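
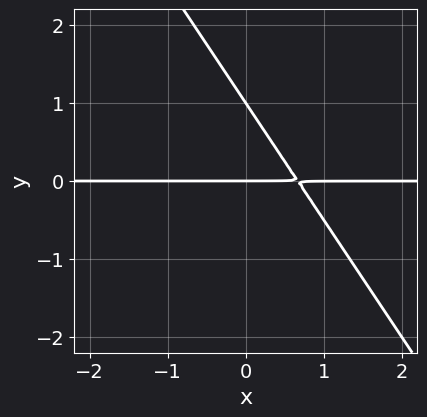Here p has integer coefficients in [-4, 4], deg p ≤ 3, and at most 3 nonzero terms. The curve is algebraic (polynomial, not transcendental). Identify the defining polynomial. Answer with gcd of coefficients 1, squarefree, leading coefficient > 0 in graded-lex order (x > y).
The degree is 2 — no degree-1 curve has this shape.
From the axis intercepts and sections: every point of the x-axis in the box is on the curve; the y-axis gridline crossings are at y ∈ {0, 1}.
Matching integer coefficients to the picture gives p.

3*x*y + 2*y^2 - 2*y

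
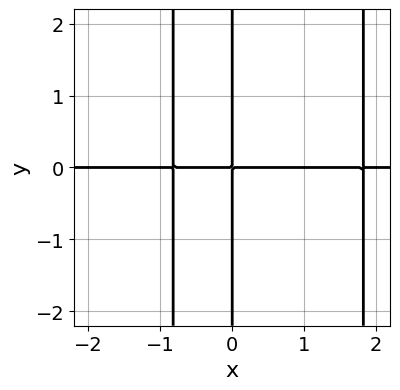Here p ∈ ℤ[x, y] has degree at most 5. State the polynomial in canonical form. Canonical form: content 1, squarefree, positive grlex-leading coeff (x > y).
(a) deg p = 4. The shape is more complex than any degree-3 curve.
(b) Checking where it meets the axes: the visible x-axis segment lies entirely on the curve; the visible y-axis segment lies entirely on the curve.
(c) Matching integer coefficients to the picture gives p.

2*x^3*y - 2*x^2*y - 3*x*y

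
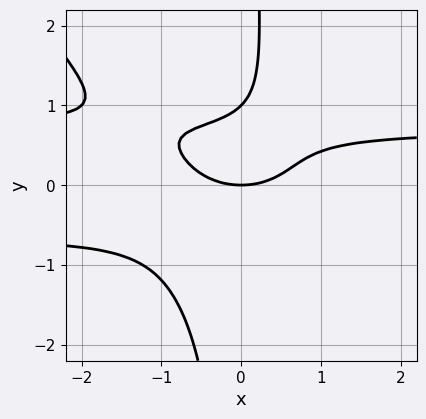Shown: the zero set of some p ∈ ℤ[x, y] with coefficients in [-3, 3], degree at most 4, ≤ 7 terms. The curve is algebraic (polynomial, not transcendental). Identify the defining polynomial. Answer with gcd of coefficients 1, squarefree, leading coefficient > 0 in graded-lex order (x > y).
(a) deg p = 4.
(b) From the axis intercepts and sections: one x-axis crossing is at x = 0; the y-axis gridline crossings are at y ∈ {0, 1}.
(c) The integer polynomial consistent with all of this is the stated p.

2*x^2*y^2 + 2*x*y^3 - x^2 - 2*y^2 + 2*y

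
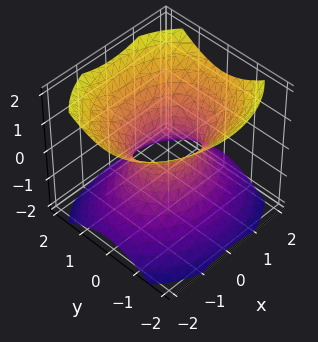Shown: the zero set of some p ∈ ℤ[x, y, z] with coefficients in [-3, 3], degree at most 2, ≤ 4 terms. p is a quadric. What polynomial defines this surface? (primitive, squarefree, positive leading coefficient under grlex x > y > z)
2*x^2 + 3*y^2 - 3*z^2 - 2

(a) deg p = 2. One connected sheet with a waist; a quadric.
(b) Symmetries: it's symmetric under x → −x, forcing even powers of x; the z ↦ −z reflection is a symmetry, so z appears only in even powers; mirror symmetry y ↦ −y ⇒ only even powers of y.
(c) Reading off the gridlines: among the integer gridlines, it crosses the x-axis at x ∈ {-1, 1}; it misses every integer gridline on the z-axis.
(d) Together with the visible shape, these determine p as stated.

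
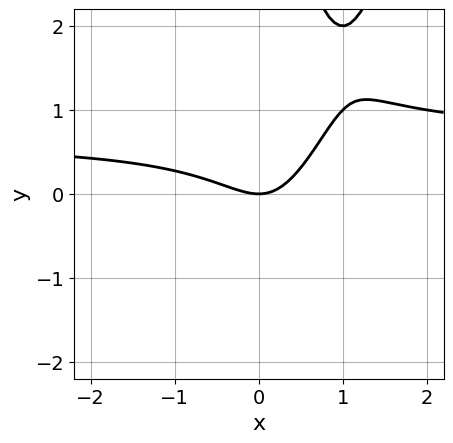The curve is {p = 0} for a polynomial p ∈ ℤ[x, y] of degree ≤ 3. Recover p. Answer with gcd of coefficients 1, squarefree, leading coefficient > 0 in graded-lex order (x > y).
deg p = 3.
Checking where it meets the axes: it meets the x-axis at x = 0 (among the integer gridlines); it crosses the y-axis at the gridline y = 0.
Matching integer coefficients to the picture gives p.

3*x^2*y - x*y^2 - 2*x^2 - 2*x*y + 2*y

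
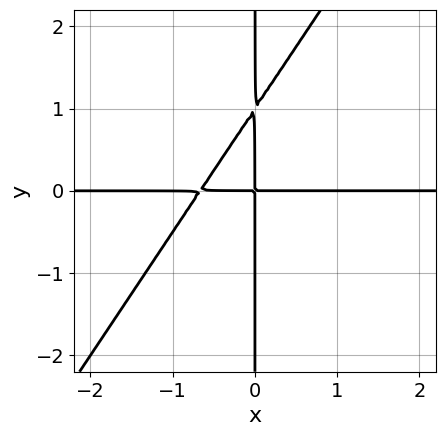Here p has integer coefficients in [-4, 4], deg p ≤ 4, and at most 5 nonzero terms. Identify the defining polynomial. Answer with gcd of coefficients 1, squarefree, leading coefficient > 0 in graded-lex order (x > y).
3*x^2*y - 2*x*y^2 + 2*x*y

The degree is 3 — no degree-2 curve has this shape.
From the axis intercepts and sections: every point of the y-axis in the box is on the curve; the visible x-axis segment lies entirely on the curve.
The integer polynomial consistent with all of this is the stated p.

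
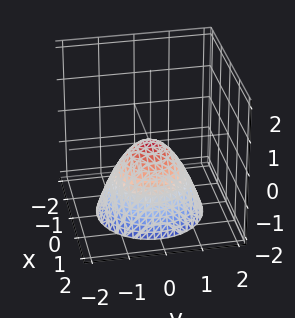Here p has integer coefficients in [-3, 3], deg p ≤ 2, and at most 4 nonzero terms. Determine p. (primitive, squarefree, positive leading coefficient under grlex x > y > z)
x^2 + y^2 + z

First, deg p = 2. A paraboloid; a quadric.
Next, by symmetry, the surface is invariant under rotation about z: p = q(x² + y², z).
Then, reading off the gridlines: one y-axis crossing is at y = 0; a circular section at z = -1 has radius exactly 1.
Finally, these observations pin down the coefficients.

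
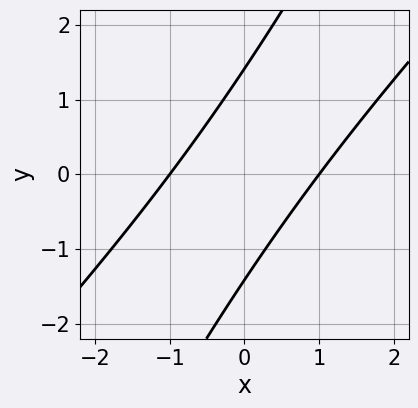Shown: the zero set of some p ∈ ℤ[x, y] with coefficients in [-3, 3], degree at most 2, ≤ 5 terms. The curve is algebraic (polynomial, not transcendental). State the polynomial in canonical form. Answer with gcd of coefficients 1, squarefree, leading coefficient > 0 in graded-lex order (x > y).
2*x^2 - 3*x*y + y^2 - 2

The degree is 2 — a generic line meets the curve in up to 2 points.
Checking where it meets the axes: among the integer gridlines, it crosses the x-axis at x ∈ {-1, 1}.
These observations pin down the coefficients.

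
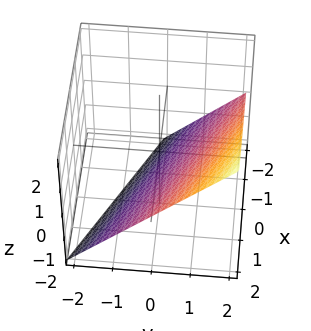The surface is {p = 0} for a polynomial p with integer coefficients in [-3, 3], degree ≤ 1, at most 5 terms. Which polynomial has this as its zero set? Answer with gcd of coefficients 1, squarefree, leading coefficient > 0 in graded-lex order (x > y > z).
First, deg p = 1. The surface is flat (a plane).
Then, against the integer gridlines: one y-axis crossing is at y = 1; one x-axis crossing is at x = 2; one z-axis crossing is at z = -1.
Finally, putting this together gives p.

x + 2*y - 2*z - 2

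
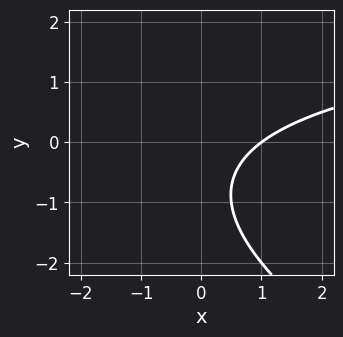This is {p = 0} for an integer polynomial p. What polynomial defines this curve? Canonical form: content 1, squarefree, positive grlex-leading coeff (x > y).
First, degree: a generic line meets the curve in up to 2 points, so deg p = 2.
Next, observable constraints: it crosses the x-axis at the gridline x = 1; the curve avoids every integer y-axis point in the box.
Finally, matching integer coefficients to the picture gives p.

x*y + 2*y^2 - 3*x + 3*y + 3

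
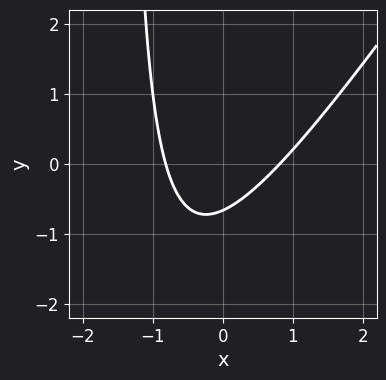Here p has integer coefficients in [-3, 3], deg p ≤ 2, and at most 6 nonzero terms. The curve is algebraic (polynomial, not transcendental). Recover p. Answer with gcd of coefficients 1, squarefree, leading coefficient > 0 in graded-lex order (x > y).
1. Degree: a generic line meets the curve in up to 2 points, so deg p = 2.
2. Putting this together gives p.

3*x^2 - 2*x*y - 3*y - 2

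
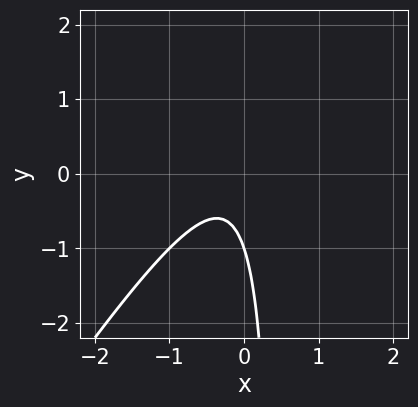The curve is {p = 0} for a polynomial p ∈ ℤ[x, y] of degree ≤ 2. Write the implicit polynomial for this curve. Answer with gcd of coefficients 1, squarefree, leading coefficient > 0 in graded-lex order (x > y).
3*x^2 - 2*x*y + x + y + 1

The degree is 2 — a generic line meets the curve in up to 2 points.
Against the integer gridlines: it meets the y-axis at y = -1 (among the integer gridlines); the curve avoids every integer x-axis point in the box.
Putting this together gives p.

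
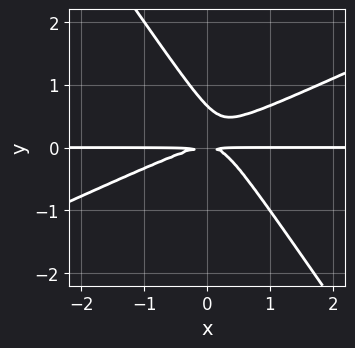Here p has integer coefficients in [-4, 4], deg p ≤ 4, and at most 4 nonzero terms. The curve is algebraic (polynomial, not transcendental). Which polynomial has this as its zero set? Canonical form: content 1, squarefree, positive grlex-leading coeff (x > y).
2*x^2*y - 3*x*y^2 - 3*y^3 + 2*y^2

Degree: a generic line meets the curve in up to 3 points, so deg p = 3.
Checking where it meets the axes: the visible x-axis segment lies entirely on the curve.
The integer polynomial consistent with all of this is the stated p.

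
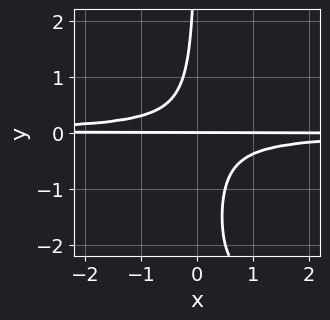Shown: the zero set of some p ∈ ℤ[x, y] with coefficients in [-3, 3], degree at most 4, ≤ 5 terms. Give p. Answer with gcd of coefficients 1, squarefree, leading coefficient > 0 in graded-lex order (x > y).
x*y^3 + 3*x*y^2 + y

1. Degree: the shape is more complex than any degree-3 curve, so deg p = 4.
2. Observable constraints: one y-axis crossing is at y = 0; the visible x-axis segment lies entirely on the curve.
3. Together with the visible shape, these determine p as stated.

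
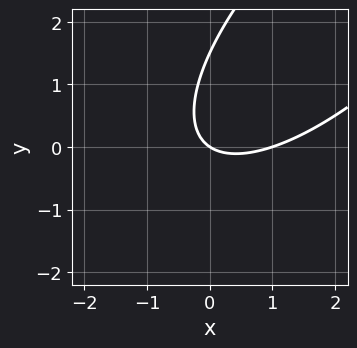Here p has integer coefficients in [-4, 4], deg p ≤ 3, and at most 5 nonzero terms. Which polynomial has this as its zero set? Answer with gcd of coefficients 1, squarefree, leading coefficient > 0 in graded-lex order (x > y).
1. The degree is 2 — the shape is more complex than any degree-1 curve.
2. Reading off the gridlines: it crosses the y-axis at the gridline y = 0; the x-axis gridline crossings are at x ∈ {0, 1}.
3. Fitting integer coefficients to these (and the overall shape) gives p.

2*x^2 - 3*x*y + 2*y^2 - 2*x - 3*y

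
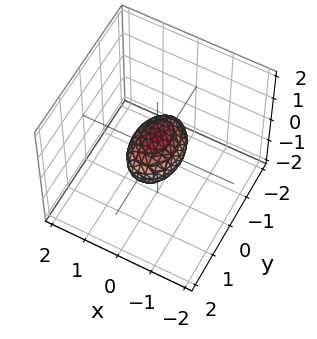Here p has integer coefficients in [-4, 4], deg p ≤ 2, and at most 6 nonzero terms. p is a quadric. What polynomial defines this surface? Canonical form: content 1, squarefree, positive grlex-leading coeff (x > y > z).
2*x^2 + y^2 + 2*z^2 - 1

1. Degree: a closed, bounded, convex surface; a quadric, so deg p = 2.
2. Symmetries: mirror symmetry y ↦ −y ⇒ only even powers of y; the z ↦ −z reflection is a symmetry, so z appears only in even powers; it's symmetric under x → −x, forcing even powers of x.
3. Reading off the gridlines: among the integer gridlines, it crosses the y-axis at y ∈ {-1, 1}.
4. Putting this together gives p.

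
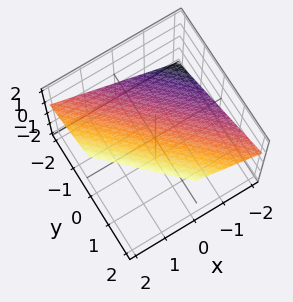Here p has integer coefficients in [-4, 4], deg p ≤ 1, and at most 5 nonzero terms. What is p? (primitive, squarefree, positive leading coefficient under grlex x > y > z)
2*x + 2*y - 3*z + 2

First, the degree is 1 — the surface is flat (a plane).
Next, from the axis intercepts and sections: one y-axis crossing is at y = -1; it crosses the x-axis at the gridline x = -1.
Finally, the integer polynomial consistent with all of this is the stated p.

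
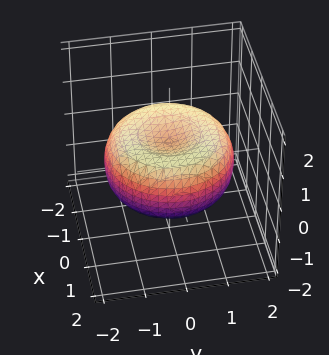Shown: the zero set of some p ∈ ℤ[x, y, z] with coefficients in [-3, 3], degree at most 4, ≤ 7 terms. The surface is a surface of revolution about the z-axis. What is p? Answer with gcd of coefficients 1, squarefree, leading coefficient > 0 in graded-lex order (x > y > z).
Degree: a generic line meets the surface in up to 4 points, so deg p = 4.
Symmetry: every cross-section ⟂ z is a circle, so x, y appear only via x² + y².
Checking where it meets the axes: a circular section at z = 0 has radius between 1 and 2.
The integer polynomial consistent with all of this is the stated p.

x^4 + 2*x^2*y^2 + y^4 - 2*x^2 - 2*y^2 + 3*z^2 - 1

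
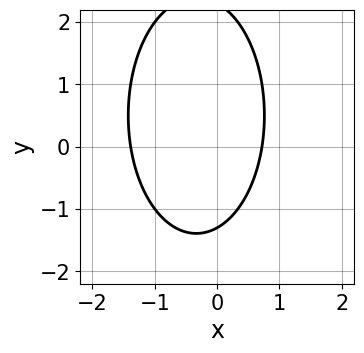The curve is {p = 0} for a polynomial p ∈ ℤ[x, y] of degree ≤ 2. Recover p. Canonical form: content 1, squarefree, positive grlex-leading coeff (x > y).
3*x^2 + y^2 + 2*x - y - 3

1. Degree: a generic line meets the curve in up to 2 points, so deg p = 2.
2. Matching integer coefficients to the picture gives p.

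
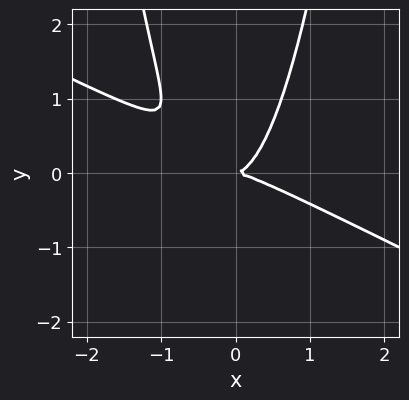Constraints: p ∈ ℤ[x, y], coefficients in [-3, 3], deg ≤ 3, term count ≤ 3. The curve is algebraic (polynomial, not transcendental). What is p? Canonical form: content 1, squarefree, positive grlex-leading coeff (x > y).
First, degree: the shape is more complex than any degree-2 curve, so deg p = 3.
Next, against the integer gridlines: one y-axis crossing is at y = 0; it crosses the x-axis at the gridline x = 0.
Finally, fitting integer coefficients to these (and the overall shape) gives p.

x^3 + 2*x^2*y - y^2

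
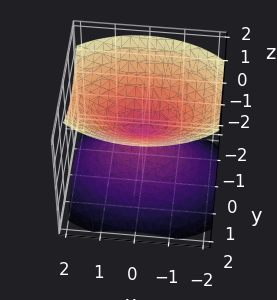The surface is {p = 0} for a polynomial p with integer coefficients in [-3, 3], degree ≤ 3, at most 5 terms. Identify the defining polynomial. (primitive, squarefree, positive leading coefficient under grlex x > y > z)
x^2 + 2*y^2 - 2*z^2

(a) I count 2 distinct pieces. They look like related sheets of one shape, so recover p as a whole.
(b) deg p = 2. A double cone through the origin; a quadric.
(c) Symmetries: the x ↦ −x reflection is a symmetry, so x appears only in even powers; the y ↦ −y reflection is a symmetry, so y appears only in even powers; the z ↦ −z reflection is a symmetry, so z appears only in even powers.
(d) Checking where it meets the axes: it meets the z-axis at z = 0 (among the integer gridlines); one y-axis crossing is at y = 0.
(e) Fitting integer coefficients to these (and the overall shape) gives p.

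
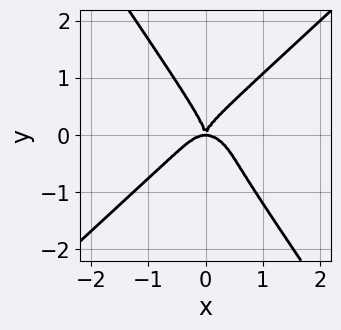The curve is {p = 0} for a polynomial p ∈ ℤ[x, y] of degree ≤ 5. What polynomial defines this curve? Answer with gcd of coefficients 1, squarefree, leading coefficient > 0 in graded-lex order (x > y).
3*x^4 - 2*x*y^3 - 2*y^4 + 2*x^2*y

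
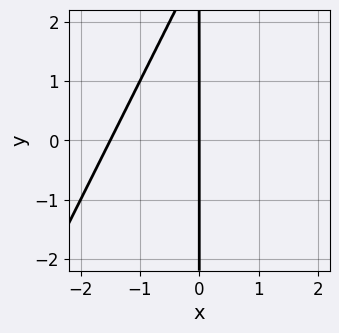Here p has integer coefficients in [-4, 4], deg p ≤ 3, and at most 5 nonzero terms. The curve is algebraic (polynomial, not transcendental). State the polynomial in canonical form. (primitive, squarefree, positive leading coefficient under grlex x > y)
(a) Degree: the shape is more complex than any degree-1 curve, so deg p = 2.
(b) Checking where it meets the axes: one x-axis crossing is at x = 0; every point of the y-axis in the box is on the curve.
(c) These observations pin down the coefficients.

2*x^2 - x*y + 3*x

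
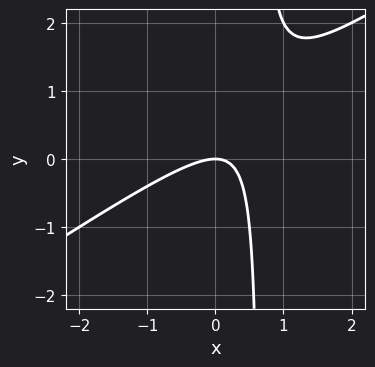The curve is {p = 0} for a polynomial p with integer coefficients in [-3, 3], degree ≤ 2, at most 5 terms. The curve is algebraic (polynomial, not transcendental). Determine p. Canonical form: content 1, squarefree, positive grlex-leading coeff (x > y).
2*x^2 - 3*x*y + 2*y

First, degree: no degree-1 curve has this shape, so deg p = 2.
Then, checking where it meets the axes: it meets the y-axis at y = 0 (among the integer gridlines); it crosses the x-axis at the gridline x = 0.
Finally, fitting integer coefficients to these (and the overall shape) gives p.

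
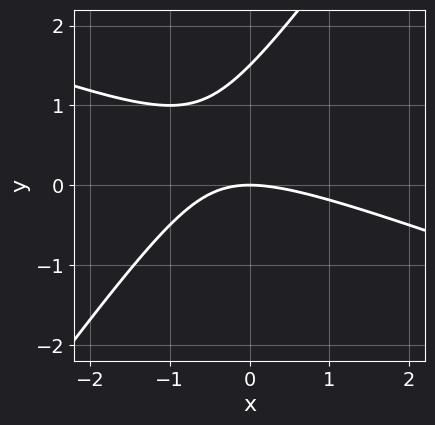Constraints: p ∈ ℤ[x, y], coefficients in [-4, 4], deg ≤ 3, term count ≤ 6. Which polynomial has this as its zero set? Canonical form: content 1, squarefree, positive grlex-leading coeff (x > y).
x^2 + 2*x*y - 2*y^2 + 3*y

(a) deg p = 2.
(b) Observable constraints: it crosses the y-axis at the gridline y = 0; one x-axis crossing is at x = 0.
(c) Solving for integer coefficients yields p as stated.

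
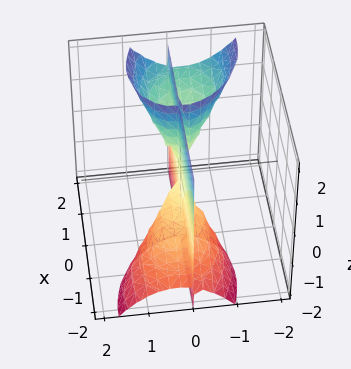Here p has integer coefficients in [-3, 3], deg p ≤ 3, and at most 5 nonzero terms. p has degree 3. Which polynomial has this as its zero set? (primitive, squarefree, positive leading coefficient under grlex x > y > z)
(a) The picture has 2 separate pieces.
(b) The degree is 3 — a generic line meets the surface in up to 3 points.
(c) From the axis intercepts and sections: one y-axis crossing is at y = 0; the visible x-axis segment lies entirely on the surface; every point of the z-axis in the box is on the surface.
(d) The integer polynomial consistent with all of this is the stated p.

2*x^2*y + x*y^2 - 3*x*y*z + 3*y^3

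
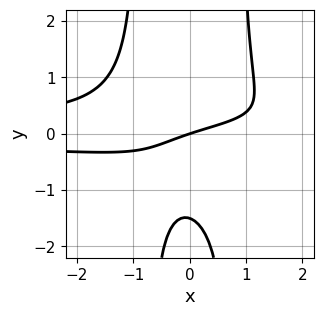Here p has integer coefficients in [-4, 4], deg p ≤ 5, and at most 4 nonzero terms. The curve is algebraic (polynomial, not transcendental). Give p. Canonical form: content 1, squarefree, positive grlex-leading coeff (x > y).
3*x^2*y^2 - 2*y^2 + x - 3*y

(a) Degree: the shape is more complex than any degree-3 curve, so deg p = 4.
(b) From the axis intercepts and sections: one y-axis crossing is at y = 0; it meets the x-axis at x = 0 (among the integer gridlines).
(c) Matching integer coefficients to the picture gives p.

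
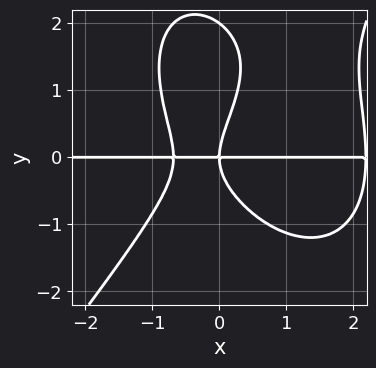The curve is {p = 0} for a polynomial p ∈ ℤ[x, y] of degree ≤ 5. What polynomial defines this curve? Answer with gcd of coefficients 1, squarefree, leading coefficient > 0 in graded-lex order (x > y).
First, the degree is 4 — a generic line meets the curve in up to 4 points.
Then, reading off the gridlines: the y-axis gridline crossings are at y ∈ {0, 2}; every point of the x-axis in the box is on the curve.
Finally, matching integer coefficients to the picture gives p.

2*x^3*y - y^4 - 3*x^2*y + 2*y^3 - 3*x*y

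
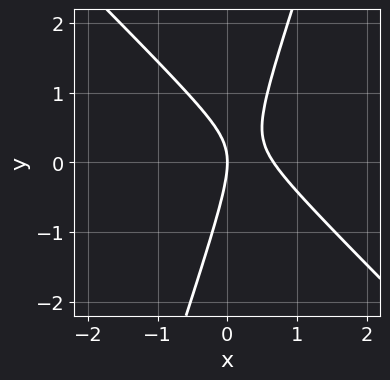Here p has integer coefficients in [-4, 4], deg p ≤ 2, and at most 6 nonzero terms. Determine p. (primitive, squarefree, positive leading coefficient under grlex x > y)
3*x^2 + 2*x*y - y^2 - 2*x

(a) Degree: no degree-1 curve has this shape, so deg p = 2.
(b) Observable constraints: it crosses the x-axis at the gridline x = 0; it meets the y-axis at y = 0 (among the integer gridlines).
(c) The integer polynomial consistent with all of this is the stated p.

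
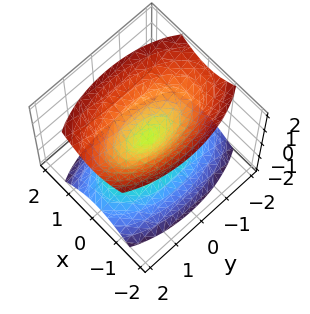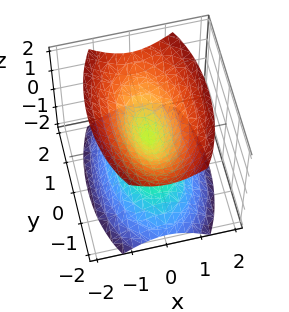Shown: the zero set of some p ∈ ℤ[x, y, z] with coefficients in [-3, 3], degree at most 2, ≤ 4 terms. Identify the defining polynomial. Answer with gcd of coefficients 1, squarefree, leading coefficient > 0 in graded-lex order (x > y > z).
3*x^2 + y^2 - 2*z^2

The picture has 2 separate pieces. They look like related sheets of one shape, so recover p as a whole.
The degree is 2 — two nappes meeting at a single point; a quadric.
Symmetries: it's symmetric under z → −z, forcing even powers of z; the y ↦ −y reflection is a symmetry, so y appears only in even powers; mirror symmetry x ↦ −x ⇒ only even powers of x.
From the visible intercepts: it meets the x-axis at x = 0 (among the integer gridlines); it crosses the y-axis at the gridline y = 0; one z-axis crossing is at z = 0.
Fitting integer coefficients to these (and the overall shape) gives p.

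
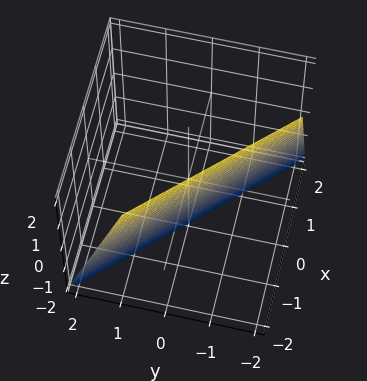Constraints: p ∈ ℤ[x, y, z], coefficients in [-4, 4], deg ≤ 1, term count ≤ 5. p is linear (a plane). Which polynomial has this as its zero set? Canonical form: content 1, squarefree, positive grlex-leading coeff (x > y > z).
1. deg p = 1.
2. Against the integer gridlines: it crosses the z-axis at the gridline z = -2.
3. Solving for integer coefficients yields p as stated.

3*x + 3*y + z + 2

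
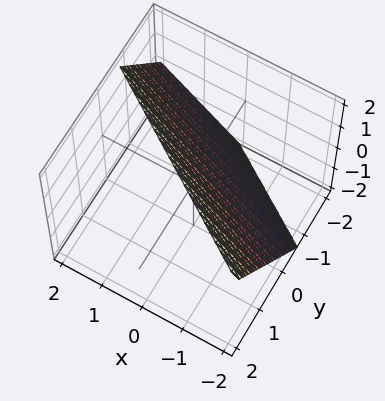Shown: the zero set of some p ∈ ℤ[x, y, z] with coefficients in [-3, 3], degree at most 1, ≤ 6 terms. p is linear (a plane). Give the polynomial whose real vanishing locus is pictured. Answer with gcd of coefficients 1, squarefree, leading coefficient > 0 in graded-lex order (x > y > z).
First, degree: every cross-section is a straight line — this is a plane, so deg p = 1.
Next, reading off the gridlines: it meets the x-axis at x = -1 (among the integer gridlines); it meets the z-axis at z = 1 (among the integer gridlines).
Finally, matching integer coefficients to the picture gives p.

2*x + 3*y - 2*z + 2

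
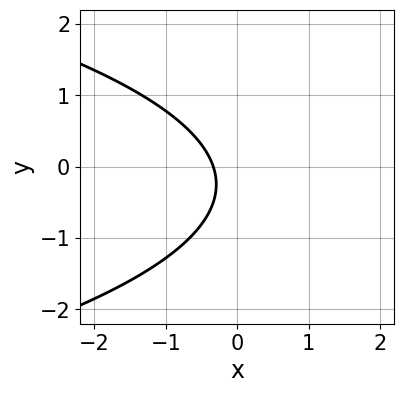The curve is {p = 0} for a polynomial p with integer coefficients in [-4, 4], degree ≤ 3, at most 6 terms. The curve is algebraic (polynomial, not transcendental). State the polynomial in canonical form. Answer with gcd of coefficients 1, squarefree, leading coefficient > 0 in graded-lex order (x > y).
2*y^2 + 3*x + y + 1

Degree: a generic line meets the curve in up to 2 points, so deg p = 2.
Against the integer gridlines: the curve avoids every integer y-axis point in the box.
Solving for integer coefficients yields p as stated.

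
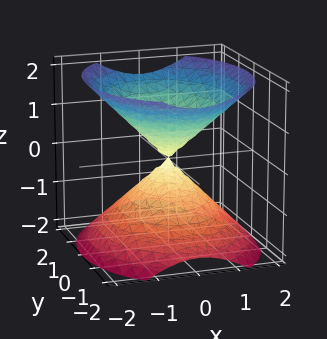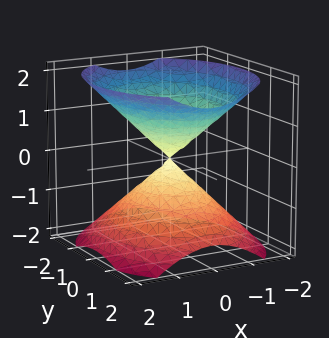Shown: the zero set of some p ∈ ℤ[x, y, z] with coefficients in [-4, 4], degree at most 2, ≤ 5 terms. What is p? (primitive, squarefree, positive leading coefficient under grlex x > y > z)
3*x^2 + 2*y^2 - 3*z^2

1. There are 2 components. Treating them together as one polynomial.
2. Degree: a double cone through the origin; a quadric, so deg p = 2.
3. Symmetries: it's symmetric under y → −y, forcing even powers of y; mirror symmetry x ↦ −x ⇒ only even powers of x; the z ↦ −z reflection is a symmetry, so z appears only in even powers.
4. Reading off the gridlines: it crosses the z-axis at the gridline z = 0; one y-axis crossing is at y = 0; it crosses the x-axis at the gridline x = 0.
5. Assembling these constraints gives the stated polynomial.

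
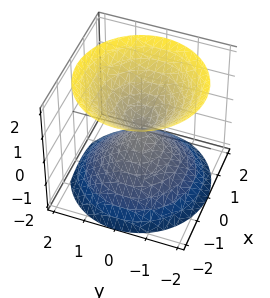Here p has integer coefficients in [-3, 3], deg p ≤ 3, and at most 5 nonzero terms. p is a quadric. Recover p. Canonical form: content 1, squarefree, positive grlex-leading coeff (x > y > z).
x^2 + y^2 - z^2

1. I count 2 distinct pieces.
2. deg p = 2.
3. Symmetries: mirror symmetry z ↦ −z ⇒ only even powers of z; rotational symmetry about the z-axis ⇒ p depends on x, y only through x² + y².
4. Against the integer gridlines: a circular section at z = -1 has radius exactly 1; it crosses the x-axis at the gridline x = 0.
5. These observations pin down the coefficients.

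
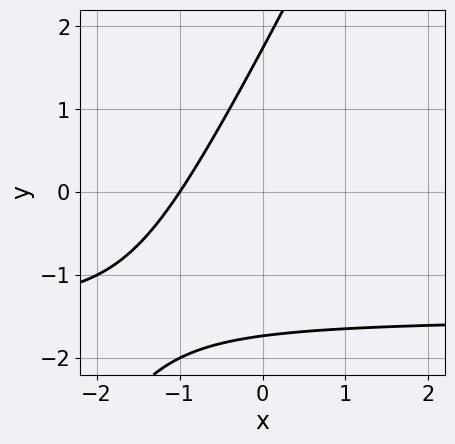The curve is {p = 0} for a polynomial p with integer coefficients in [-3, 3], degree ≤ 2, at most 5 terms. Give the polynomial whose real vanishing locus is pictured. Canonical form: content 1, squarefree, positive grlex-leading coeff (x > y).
2*x*y - y^2 + 3*x + 3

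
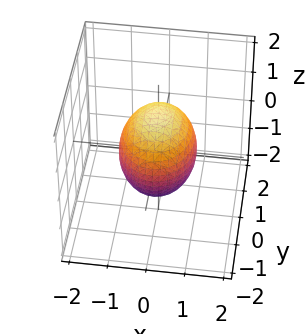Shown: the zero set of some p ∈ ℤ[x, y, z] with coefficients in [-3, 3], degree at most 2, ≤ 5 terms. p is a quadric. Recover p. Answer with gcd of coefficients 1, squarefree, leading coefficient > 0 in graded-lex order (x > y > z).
The degree is 2 — a closed, bounded, convex surface; a quadric.
Symmetries: mirror symmetry z ↦ −z ⇒ only even powers of z; it's symmetric under x → −x, forcing even powers of x; it's symmetric under y → −y, forcing even powers of y.
Checking where it meets the axes: the x-axis gridline crossings are at x ∈ {-1, 1}.
Assembling these constraints gives the stated polynomial.

3*x^2 + 2*y^2 + 2*z^2 - 3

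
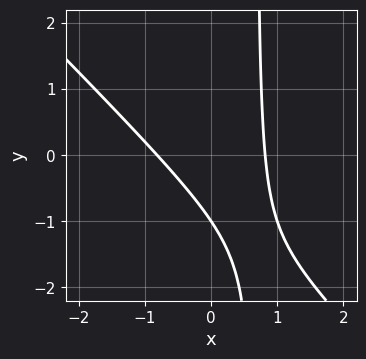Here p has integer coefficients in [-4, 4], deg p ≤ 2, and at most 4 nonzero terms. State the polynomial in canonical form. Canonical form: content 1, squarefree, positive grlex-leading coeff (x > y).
3*x^2 + 3*x*y - 2*y - 2

First, the degree is 2 — no degree-1 curve has this shape.
Next, observable constraints: one y-axis crossing is at y = -1.
Finally, together with the visible shape, these determine p as stated.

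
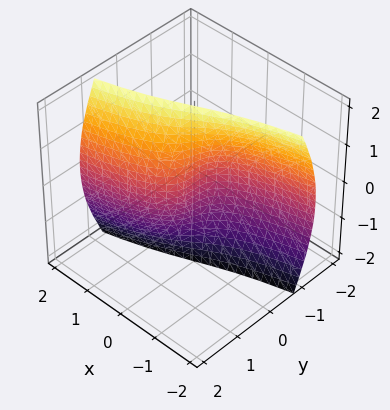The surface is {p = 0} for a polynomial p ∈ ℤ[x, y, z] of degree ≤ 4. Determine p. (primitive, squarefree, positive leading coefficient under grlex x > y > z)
2*y^3 + y*z^2 - 2*x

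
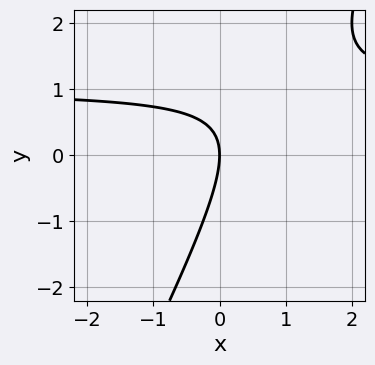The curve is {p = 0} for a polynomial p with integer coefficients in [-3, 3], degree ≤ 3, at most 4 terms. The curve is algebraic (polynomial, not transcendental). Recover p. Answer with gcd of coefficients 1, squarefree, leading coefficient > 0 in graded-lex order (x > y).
2*x*y - y^2 - 2*x

1. The degree is 2 — no degree-1 curve has this shape.
2. Reading off the gridlines: it meets the x-axis at x = 0 (among the integer gridlines); it meets the y-axis at y = 0 (among the integer gridlines).
3. Assembling these constraints gives the stated polynomial.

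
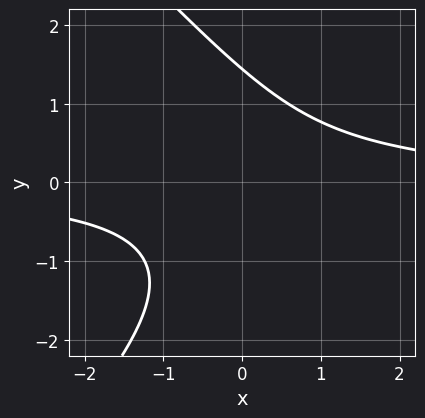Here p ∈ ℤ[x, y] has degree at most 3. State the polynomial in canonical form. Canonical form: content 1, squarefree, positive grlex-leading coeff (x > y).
First, degree: a generic line meets the curve in up to 3 points, so deg p = 3.
Then, from the axis intercepts and sections: it misses every integer gridline on the x-axis.
Finally, putting this together gives p.

x^2*y - y^3 - 3*x*y - x + 3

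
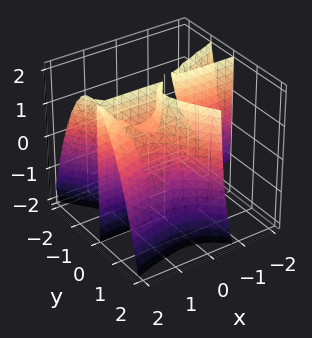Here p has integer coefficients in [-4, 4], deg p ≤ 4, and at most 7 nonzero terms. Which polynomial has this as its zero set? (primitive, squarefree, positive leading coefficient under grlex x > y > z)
The picture has 3 separate pieces. Treating them together as one polynomial.
The degree is 3 — the shape is more complex than any degree-2 surface.
Against the integer gridlines: every point of the z-axis in the box is on the surface; the visible x-axis segment lies entirely on the surface.
Putting this together gives p.

x^2*y - 2*x*y^2 - x*y*z - 2*y^3 + 3*y^2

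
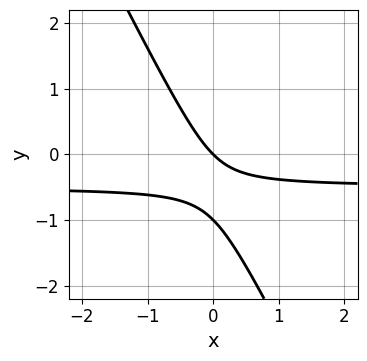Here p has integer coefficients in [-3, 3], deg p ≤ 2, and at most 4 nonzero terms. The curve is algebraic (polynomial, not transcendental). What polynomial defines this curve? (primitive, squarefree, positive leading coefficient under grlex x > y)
First, the degree is 2 — no degree-1 curve has this shape.
Next, from the visible intercepts: it crosses the x-axis at the gridline x = 0; the y-axis gridline crossings are at y ∈ {-1, 0}.
Finally, assembling these constraints gives the stated polynomial.

2*x*y + y^2 + x + y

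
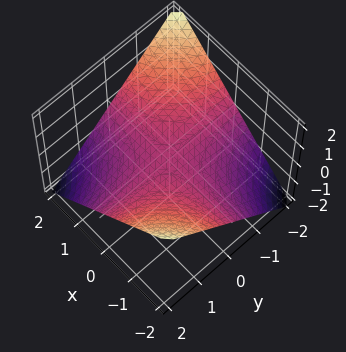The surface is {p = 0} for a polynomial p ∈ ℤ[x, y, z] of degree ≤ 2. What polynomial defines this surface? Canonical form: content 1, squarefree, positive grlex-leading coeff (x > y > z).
(a) deg p = 2. A hyperbolic paraboloid; a quadric.
(b) Checking where it meets the axes: every point of the x-axis in the box is on the surface; one z-axis crossing is at z = 0; every point of the y-axis in the box is on the surface.
(c) Putting this together gives p.

x*y + 2*z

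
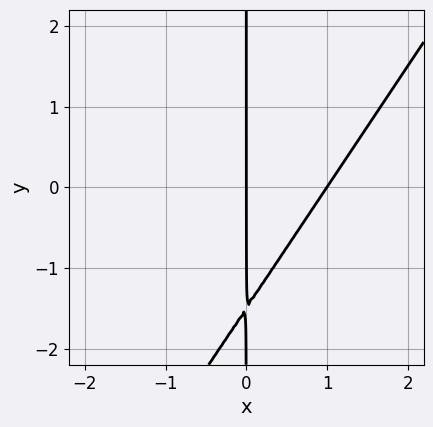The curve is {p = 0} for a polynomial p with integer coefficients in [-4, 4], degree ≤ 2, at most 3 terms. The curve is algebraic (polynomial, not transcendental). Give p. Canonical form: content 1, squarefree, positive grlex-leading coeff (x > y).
3*x^2 - 2*x*y - 3*x

First, degree: no degree-1 curve has this shape, so deg p = 2.
Then, checking where it meets the axes: the visible y-axis segment lies entirely on the curve; the x-axis gridline crossings are at x ∈ {0, 1}.
Finally, the integer polynomial consistent with all of this is the stated p.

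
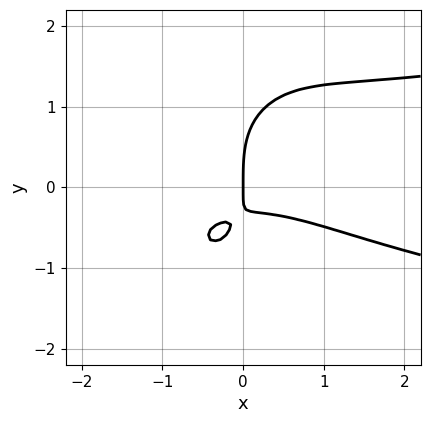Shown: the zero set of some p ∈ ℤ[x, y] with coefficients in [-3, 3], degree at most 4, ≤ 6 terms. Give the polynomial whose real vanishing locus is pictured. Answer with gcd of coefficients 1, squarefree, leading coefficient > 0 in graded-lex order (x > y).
1. deg p = 4. A generic line meets the curve in up to 4 points.
2. Checking where it meets the axes: it meets the y-axis at y = 0 (among the integer gridlines); it meets the x-axis at x = 0 (among the integer gridlines).
3. Fitting integer coefficients to these (and the overall shape) gives p.

2*x^2*y^2 + y^4 - x^3 - 3*x*y - x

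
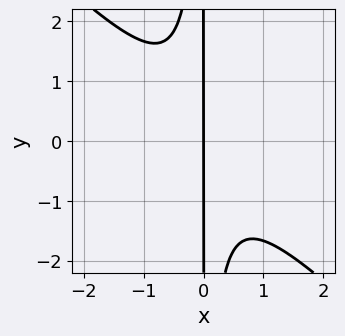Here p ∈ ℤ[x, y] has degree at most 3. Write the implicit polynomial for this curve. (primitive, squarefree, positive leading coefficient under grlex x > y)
(a) Degree: the shape is more complex than any degree-2 curve, so deg p = 3.
(b) Observable constraints: one x-axis crossing is at x = 0; every point of the y-axis in the box is on the curve.
(c) Matching integer coefficients to the picture gives p.

3*x^3 + 3*x^2*y + 2*x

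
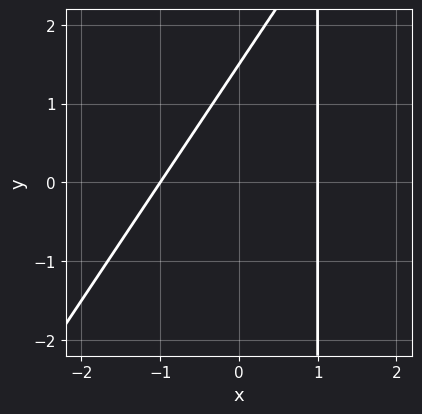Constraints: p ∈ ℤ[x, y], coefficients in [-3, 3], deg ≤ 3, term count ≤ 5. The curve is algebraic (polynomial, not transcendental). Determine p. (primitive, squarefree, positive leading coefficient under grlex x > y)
(a) Degree: no degree-1 curve has this shape, so deg p = 2.
(b) Against the integer gridlines: among the integer gridlines, it crosses the x-axis at x ∈ {-1, 1}.
(c) Solving for integer coefficients yields p as stated.

3*x^2 - 2*x*y + 2*y - 3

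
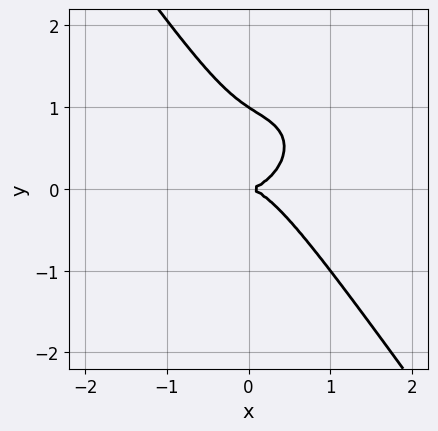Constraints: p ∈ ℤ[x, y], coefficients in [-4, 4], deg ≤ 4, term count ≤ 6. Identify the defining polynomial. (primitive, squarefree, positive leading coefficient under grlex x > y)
3*x^3 - x^2*y + 2*x*y^2 + 3*y^3 - 3*y^2

The degree is 3 — a generic line meets the curve in up to 3 points.
From the axis intercepts and sections: the y-axis gridline crossings are at y ∈ {0, 1}; it crosses the x-axis at the gridline x = 0.
Fitting integer coefficients to these (and the overall shape) gives p.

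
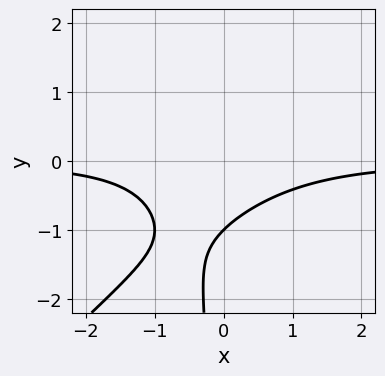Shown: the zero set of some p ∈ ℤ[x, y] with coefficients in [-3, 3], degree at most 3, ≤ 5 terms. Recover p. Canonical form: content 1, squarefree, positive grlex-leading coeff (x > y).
deg p = 3. No degree-2 curve has this shape.
Checking where it meets the axes: the curve avoids every integer x-axis point in the box; one y-axis crossing is at y = -1.
Putting this together gives p.

x^2*y - x*y^2 + y + 1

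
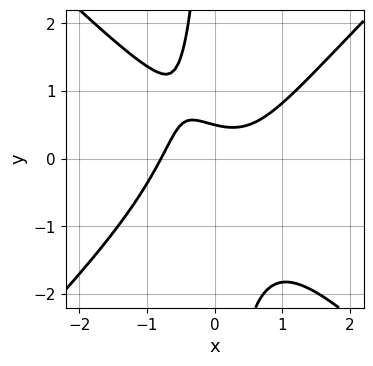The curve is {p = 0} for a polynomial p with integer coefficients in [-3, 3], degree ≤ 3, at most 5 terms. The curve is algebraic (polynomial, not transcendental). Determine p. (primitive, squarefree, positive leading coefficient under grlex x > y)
2*x^3 - 2*x*y^2 - 2*y + 1

First, the degree is 3 — no degree-2 curve has this shape.
Finally, matching integer coefficients to the picture gives p.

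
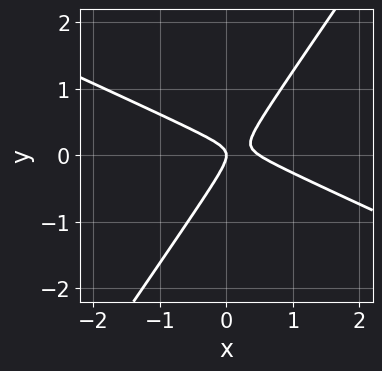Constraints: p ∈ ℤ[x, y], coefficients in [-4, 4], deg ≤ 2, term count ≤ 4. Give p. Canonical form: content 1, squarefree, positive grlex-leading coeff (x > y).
2*x^2 + 3*x*y - 3*y^2 - x

(a) Degree: no degree-1 curve has this shape, so deg p = 2.
(b) From the visible intercepts: it crosses the x-axis at the gridline x = 0; it meets the y-axis at y = 0 (among the integer gridlines).
(c) Fitting integer coefficients to these (and the overall shape) gives p.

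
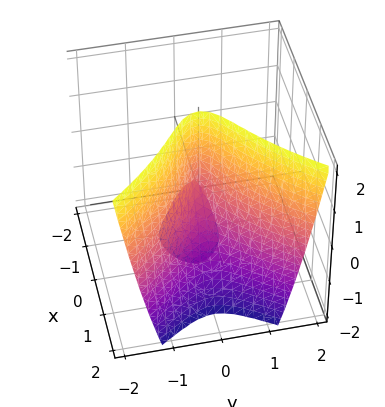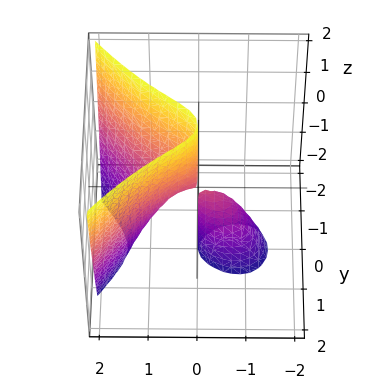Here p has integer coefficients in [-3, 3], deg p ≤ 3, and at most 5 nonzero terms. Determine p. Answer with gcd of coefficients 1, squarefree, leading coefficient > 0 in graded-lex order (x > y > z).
I count 2 distinct pieces. Treating them together as one polynomial.
deg p = 3. No degree-2 surface has this shape.
Reading off the gridlines: the visible z-axis segment lies entirely on the surface; it crosses the x-axis at the gridline x = 0; it meets the y-axis at y = 0 (among the integer gridlines).
Fitting integer coefficients to these (and the overall shape) gives p.

x^3 + x*z - 3*y^2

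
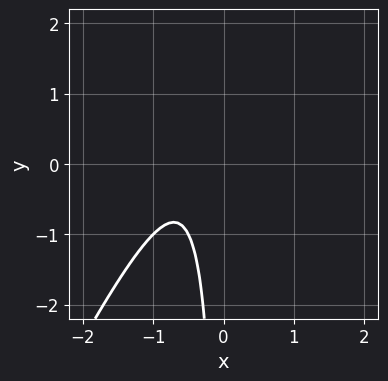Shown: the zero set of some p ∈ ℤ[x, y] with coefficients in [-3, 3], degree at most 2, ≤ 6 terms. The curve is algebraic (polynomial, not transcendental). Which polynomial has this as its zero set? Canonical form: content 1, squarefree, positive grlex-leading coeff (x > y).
2*x^2 - x*y + 2*x + 1

(a) Degree: a generic line meets the curve in up to 2 points, so deg p = 2.
(b) Checking where it meets the axes: no y-intercept at any integer in the box; the curve avoids every integer x-axis point in the box.
(c) Putting this together gives p.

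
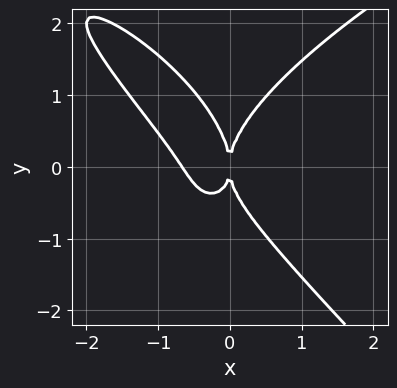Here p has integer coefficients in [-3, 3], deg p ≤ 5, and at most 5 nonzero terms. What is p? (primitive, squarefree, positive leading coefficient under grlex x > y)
1. The degree is 4 — no degree-3 curve has this shape.
2. Observable constraints: it crosses the x-axis at the gridline x = 0; it crosses the y-axis at the gridline y = 0.
3. Matching integer coefficients to the picture gives p.

x*y^3 + y^4 - 3*x^3 - 2*x^2*y - 2*x^2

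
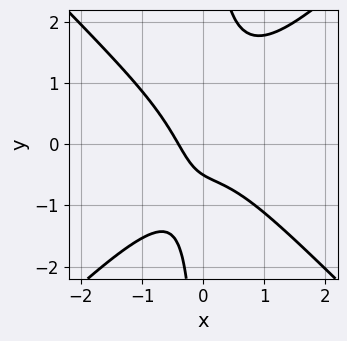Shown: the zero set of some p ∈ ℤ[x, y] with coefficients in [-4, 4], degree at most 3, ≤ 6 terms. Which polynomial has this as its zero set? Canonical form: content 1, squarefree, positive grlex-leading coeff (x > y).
Degree: no degree-2 curve has this shape, so deg p = 3.
Putting this together gives p.

3*x^3 - 3*x*y^2 + 2*x + 2*y + 1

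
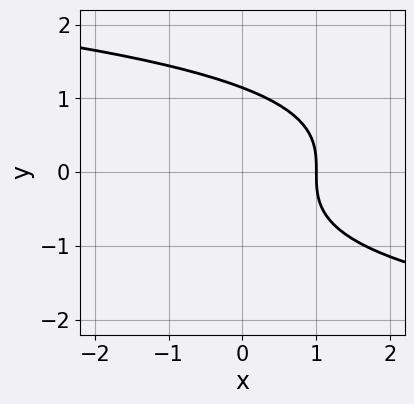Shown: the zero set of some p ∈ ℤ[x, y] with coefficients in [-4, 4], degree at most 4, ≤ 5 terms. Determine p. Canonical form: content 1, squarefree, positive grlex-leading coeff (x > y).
The degree is 3 — the shape is more complex than any degree-2 curve.
Reading off the gridlines: it crosses the x-axis at the gridline x = 1.
Matching integer coefficients to the picture gives p.

2*y^3 + 3*x - 3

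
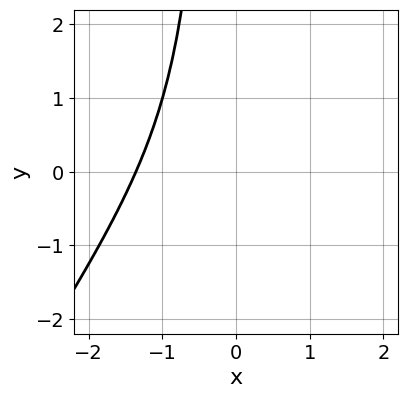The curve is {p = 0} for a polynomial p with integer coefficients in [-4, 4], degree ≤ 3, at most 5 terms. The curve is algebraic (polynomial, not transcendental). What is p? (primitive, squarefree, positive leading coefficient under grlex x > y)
(a) Degree: no degree-2 curve has this shape, so deg p = 3.
(b) Checking where it meets the axes: the curve avoids every integer y-axis point in the box.
(c) Together with the visible shape, these determine p as stated.

3*x^3 - 2*x^2*y + 3*x^2 + 2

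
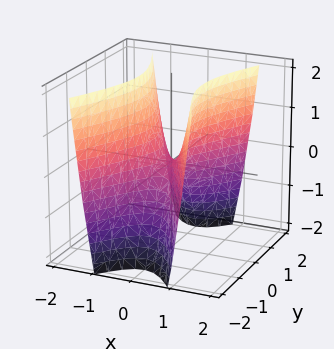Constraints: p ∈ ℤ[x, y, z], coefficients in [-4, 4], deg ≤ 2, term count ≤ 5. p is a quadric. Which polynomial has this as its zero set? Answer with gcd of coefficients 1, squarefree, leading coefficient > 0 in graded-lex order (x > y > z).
First, deg p = 2.
Then, symmetries: the y ↦ −y reflection is a symmetry, so y appears only in even powers; it's symmetric under x → −x, forcing even powers of x.
Next, from the axis intercepts and sections: one z-axis crossing is at z = 0; one x-axis crossing is at x = 0; one y-axis crossing is at y = 0.
Finally, the integer polynomial consistent with all of this is the stated p.

3*x^2 - y^2 - z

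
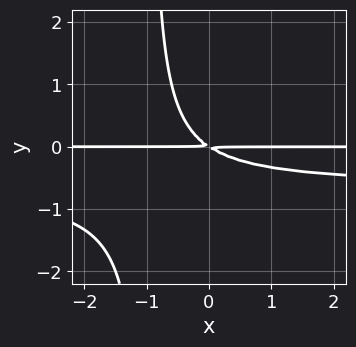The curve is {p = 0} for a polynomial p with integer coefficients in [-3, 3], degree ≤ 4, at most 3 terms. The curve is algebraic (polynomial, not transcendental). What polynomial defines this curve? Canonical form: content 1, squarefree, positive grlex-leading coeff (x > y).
1. Degree: a generic line meets the curve in up to 3 points, so deg p = 3.
2. Against the integer gridlines: every point of the x-axis in the box is on the curve.
3. Putting this together gives p.

3*x*y^2 + 2*x*y + 3*y^2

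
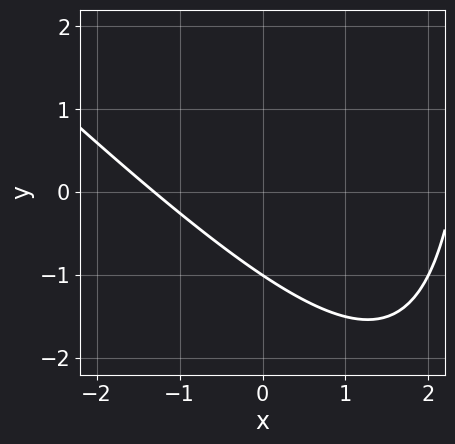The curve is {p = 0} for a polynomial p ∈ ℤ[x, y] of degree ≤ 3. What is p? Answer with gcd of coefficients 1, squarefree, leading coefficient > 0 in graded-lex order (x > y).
First, degree: the shape is more complex than any degree-1 curve, so deg p = 2.
Next, checking where it meets the axes: it meets the y-axis at y = -1 (among the integer gridlines).
Finally, solving for integer coefficients yields p as stated.

x^2 + x*y - x - 3*y - 3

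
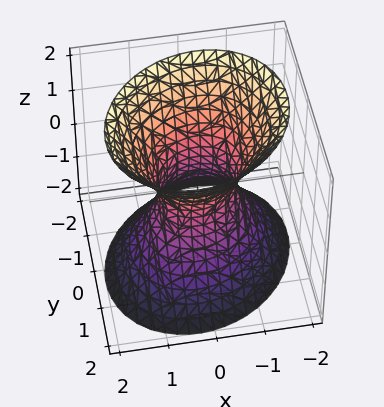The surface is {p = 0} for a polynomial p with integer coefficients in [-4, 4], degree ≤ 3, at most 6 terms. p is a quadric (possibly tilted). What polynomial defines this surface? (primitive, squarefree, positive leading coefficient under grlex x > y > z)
3*x^2 - x*y + 3*y^2 - 2*z^2 - 2

(a) The degree is 2 — a generic line meets the surface in up to 2 points.
(b) Reading off the gridlines: it misses every integer gridline on the z-axis.
(c) Assembling these constraints gives the stated polynomial.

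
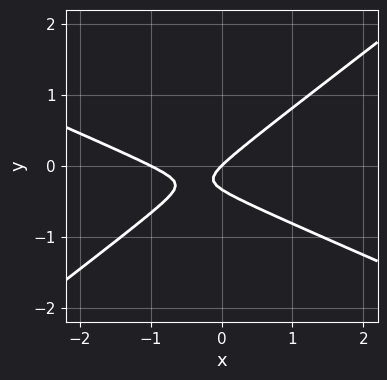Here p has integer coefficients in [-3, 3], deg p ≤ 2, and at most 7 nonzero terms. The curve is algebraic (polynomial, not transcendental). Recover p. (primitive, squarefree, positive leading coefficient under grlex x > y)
(a) Degree: the shape is more complex than any degree-1 curve, so deg p = 2.
(b) Reading off the gridlines: one y-axis crossing is at y = 0; the x-axis gridline crossings are at x ∈ {-1, 0}.
(c) Assembling these constraints gives the stated polynomial.

x^2 + x*y - 3*y^2 + x - y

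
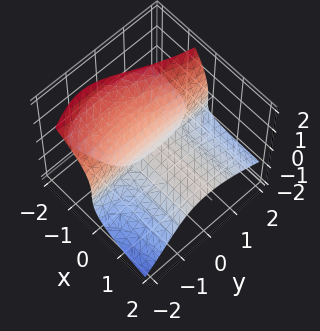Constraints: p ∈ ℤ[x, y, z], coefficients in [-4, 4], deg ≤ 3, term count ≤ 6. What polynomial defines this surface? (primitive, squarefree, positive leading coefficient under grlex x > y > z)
First, I count 2 distinct pieces. Treating them together as one polynomial.
Next, deg p = 3. The shape is more complex than any degree-2 surface.
Next, checking where it meets the axes: it crosses the z-axis at the gridline z = 0; the visible x-axis segment lies entirely on the surface; every point of the y-axis in the box is on the surface.
Finally, these observations pin down the coefficients.

x*y^2 + x*y*z + z^3 + 3*x*z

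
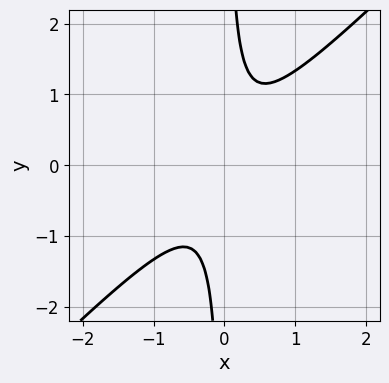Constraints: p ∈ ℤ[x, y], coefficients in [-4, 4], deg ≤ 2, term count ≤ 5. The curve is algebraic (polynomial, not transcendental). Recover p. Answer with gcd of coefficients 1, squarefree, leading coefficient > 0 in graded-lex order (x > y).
1. deg p = 2. The shape is more complex than any degree-1 curve.
2. Checking where it meets the axes: no x-intercept at any integer in the box; the curve avoids every integer y-axis point in the box.
3. Together with the visible shape, these determine p as stated.

3*x^2 - 3*x*y + 1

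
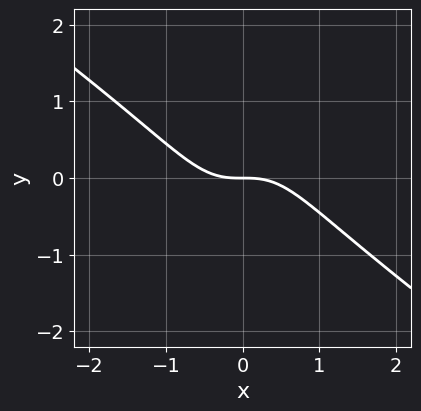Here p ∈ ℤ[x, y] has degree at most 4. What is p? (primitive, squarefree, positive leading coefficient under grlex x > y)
1. deg p = 3.
2. Checking where it meets the axes: one x-axis crossing is at x = 0; one y-axis crossing is at y = 0.
3. Together with the visible shape, these determine p as stated.

2*x^3 + 2*x^2*y - x*y^2 + 2*y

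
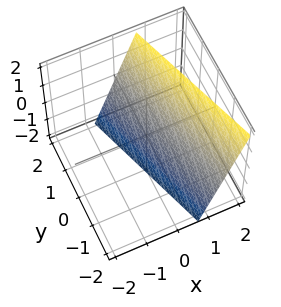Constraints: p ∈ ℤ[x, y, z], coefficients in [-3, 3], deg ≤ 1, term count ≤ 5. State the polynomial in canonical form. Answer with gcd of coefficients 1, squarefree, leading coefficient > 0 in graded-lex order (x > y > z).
3*x + y - z - 2

Degree: the surface is flat (a plane), so deg p = 1.
Observable constraints: one z-axis crossing is at z = -2; one y-axis crossing is at y = 2.
Putting this together gives p.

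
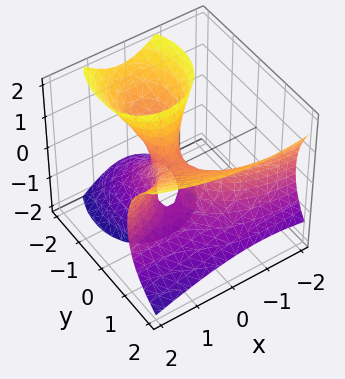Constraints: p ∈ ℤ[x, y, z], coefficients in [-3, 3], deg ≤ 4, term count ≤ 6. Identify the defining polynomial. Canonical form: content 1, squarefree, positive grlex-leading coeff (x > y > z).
The degree is 3 — a generic line meets the surface in up to 3 points.
From the axis intercepts and sections: it crosses the x-axis at the gridline x = 0; it crosses the y-axis at the gridline y = 0.
Putting this together gives p.

2*x^2*y + y^3 - 2*y*z^2 - 3*x^2 + 2*x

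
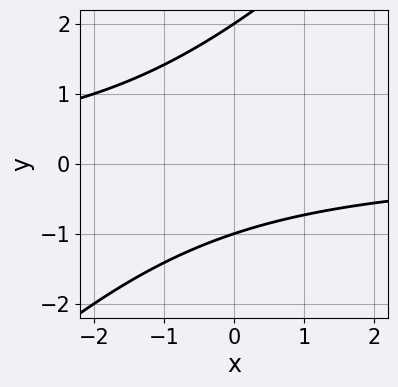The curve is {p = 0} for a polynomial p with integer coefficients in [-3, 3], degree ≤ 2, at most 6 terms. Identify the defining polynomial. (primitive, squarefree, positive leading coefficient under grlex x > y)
deg p = 2.
From the visible intercepts: no x-intercept at any integer in the box; the y-axis gridline crossings are at y ∈ {-1, 2}.
Together with the visible shape, these determine p as stated.

x*y - y^2 + y + 2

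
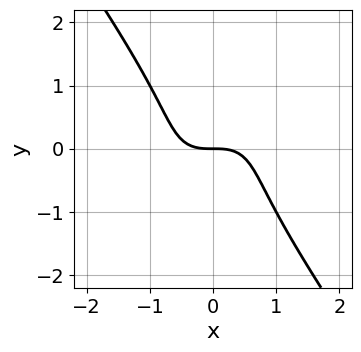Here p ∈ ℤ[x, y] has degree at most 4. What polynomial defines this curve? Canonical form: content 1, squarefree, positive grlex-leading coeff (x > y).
deg p = 3. A generic line meets the curve in up to 3 points.
From the visible intercepts: it crosses the x-axis at the gridline x = 0; one y-axis crossing is at y = 0.
Fitting integer coefficients to these (and the overall shape) gives p.

3*x^3 - 2*x^2*y + 2*y^3 + 3*y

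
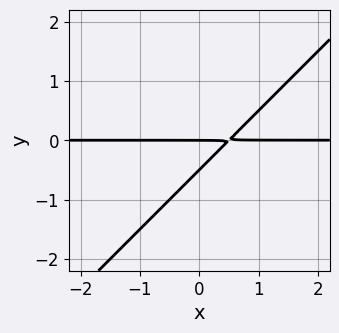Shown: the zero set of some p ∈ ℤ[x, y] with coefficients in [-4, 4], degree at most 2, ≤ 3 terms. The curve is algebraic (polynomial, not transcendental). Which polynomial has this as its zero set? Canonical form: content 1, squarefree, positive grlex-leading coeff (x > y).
2*x*y - 2*y^2 - y

First, the degree is 2 — no degree-1 curve has this shape.
Next, observable constraints: it crosses the y-axis at the gridline y = 0; the visible x-axis segment lies entirely on the curve.
Finally, together with the visible shape, these determine p as stated.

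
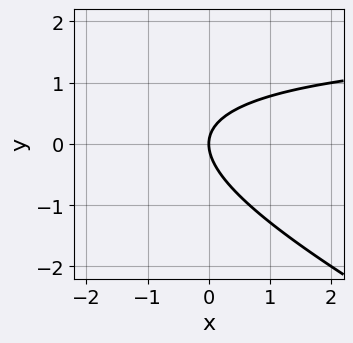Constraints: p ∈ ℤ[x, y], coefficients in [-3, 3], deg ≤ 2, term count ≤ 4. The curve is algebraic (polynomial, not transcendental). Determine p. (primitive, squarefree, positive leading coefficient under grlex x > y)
x*y + 2*y^2 - 2*x

First, degree: a generic line meets the curve in up to 2 points, so deg p = 2.
Next, reading off the gridlines: it crosses the x-axis at the gridline x = 0; it meets the y-axis at y = 0 (among the integer gridlines).
Finally, matching integer coefficients to the picture gives p.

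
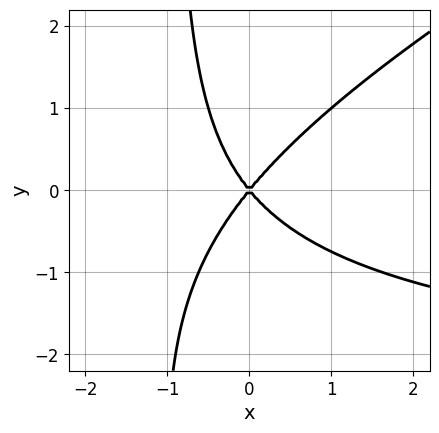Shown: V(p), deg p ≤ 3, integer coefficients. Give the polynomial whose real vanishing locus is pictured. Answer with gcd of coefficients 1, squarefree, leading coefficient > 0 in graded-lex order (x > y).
x^2*y - 2*x*y^2 + 3*x^2 - 2*y^2

1. Degree: a generic line meets the curve in up to 3 points, so deg p = 3.
2. From the axis intercepts and sections: one y-axis crossing is at y = 0; one x-axis crossing is at x = 0.
3. The integer polynomial consistent with all of this is the stated p.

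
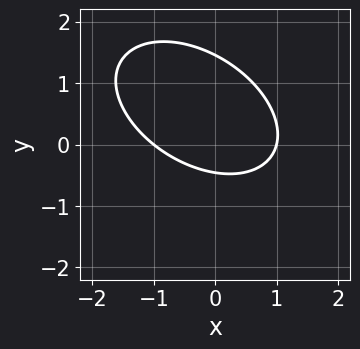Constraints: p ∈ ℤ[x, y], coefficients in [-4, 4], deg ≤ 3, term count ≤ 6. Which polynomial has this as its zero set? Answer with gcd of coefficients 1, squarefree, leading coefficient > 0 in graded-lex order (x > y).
2*x^2 + 2*x*y + 3*y^2 - 3*y - 2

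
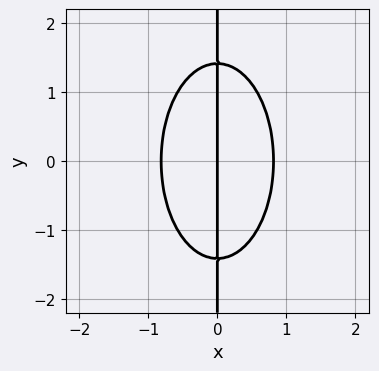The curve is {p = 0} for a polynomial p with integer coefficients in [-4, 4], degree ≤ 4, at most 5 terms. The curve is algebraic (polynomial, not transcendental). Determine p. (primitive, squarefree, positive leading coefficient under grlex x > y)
3*x^3 + x*y^2 - 2*x

1. Degree: no degree-2 curve has this shape, so deg p = 3.
2. Symmetries: mirror symmetry y ↦ −y ⇒ only even powers of y.
3. Against the integer gridlines: every point of the y-axis in the box is on the curve; it meets the x-axis at x = 0 (among the integer gridlines).
4. Fitting integer coefficients to these (and the overall shape) gives p.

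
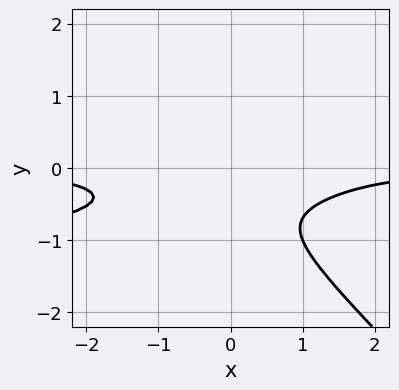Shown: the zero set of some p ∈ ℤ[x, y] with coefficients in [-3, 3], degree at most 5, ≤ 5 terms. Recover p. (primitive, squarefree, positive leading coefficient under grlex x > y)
The degree is 4 — the shape is more complex than any degree-3 curve.
From the axis intercepts and sections: the curve avoids every integer x-axis point in the box; no y-intercept at any integer in the box.
These observations pin down the coefficients.

3*x*y^3 + 3*y^4 + x^2*y + 1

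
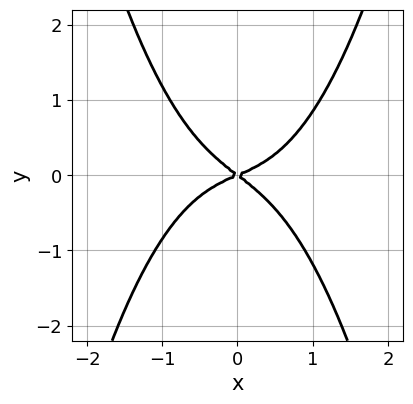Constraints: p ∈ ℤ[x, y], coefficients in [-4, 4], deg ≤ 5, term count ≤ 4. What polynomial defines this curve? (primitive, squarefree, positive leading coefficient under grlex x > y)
2*x^4 + x^2 - x*y - 3*y^2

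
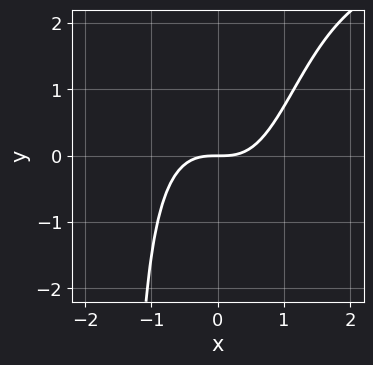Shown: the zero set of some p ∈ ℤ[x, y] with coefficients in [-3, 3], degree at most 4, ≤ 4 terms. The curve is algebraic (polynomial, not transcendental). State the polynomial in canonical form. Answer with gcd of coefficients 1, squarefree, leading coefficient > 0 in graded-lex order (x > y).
x^3*y - 3*x^3 + 3*y

Degree: a generic line meets the curve in up to 4 points, so deg p = 4.
From the axis intercepts and sections: one y-axis crossing is at y = 0; it crosses the x-axis at the gridline x = 0.
Together with the visible shape, these determine p as stated.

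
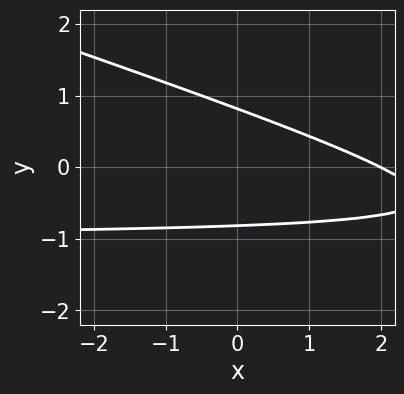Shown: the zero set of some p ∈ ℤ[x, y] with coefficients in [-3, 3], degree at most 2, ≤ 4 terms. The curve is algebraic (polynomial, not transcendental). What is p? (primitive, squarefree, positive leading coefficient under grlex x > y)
First, the degree is 2 — a generic line meets the curve in up to 2 points.
Next, observable constraints: it meets the x-axis at x = 2 (among the integer gridlines).
Finally, together with the visible shape, these determine p as stated.

x*y + 3*y^2 + x - 2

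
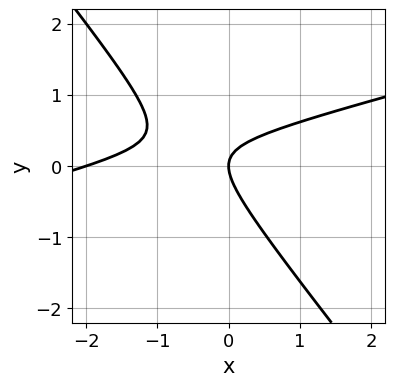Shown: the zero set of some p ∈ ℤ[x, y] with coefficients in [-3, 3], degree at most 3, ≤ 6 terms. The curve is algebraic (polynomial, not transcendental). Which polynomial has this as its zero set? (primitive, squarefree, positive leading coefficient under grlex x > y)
x^2 - 3*x*y - 3*y^2 + 2*x

Degree: no degree-1 curve has this shape, so deg p = 2.
From the visible intercepts: it meets the y-axis at y = 0 (among the integer gridlines); the x-axis gridline crossings are at x ∈ {-2, 0}.
Matching integer coefficients to the picture gives p.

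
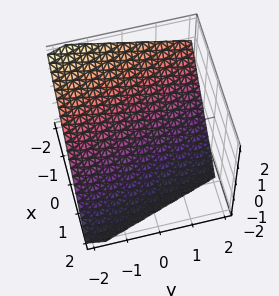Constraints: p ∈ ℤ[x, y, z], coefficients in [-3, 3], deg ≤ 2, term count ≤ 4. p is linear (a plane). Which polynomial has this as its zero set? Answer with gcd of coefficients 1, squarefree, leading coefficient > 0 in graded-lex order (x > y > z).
1. deg p = 1.
2. Checking where it meets the axes: one y-axis crossing is at y = -2.
3. The integer polynomial consistent with all of this is the stated p.

3*x + y + 3*z + 2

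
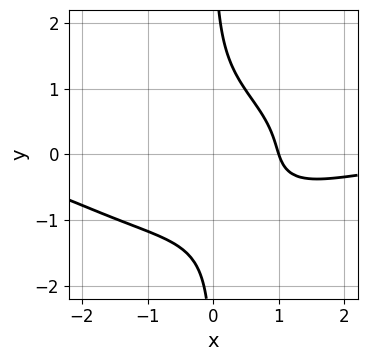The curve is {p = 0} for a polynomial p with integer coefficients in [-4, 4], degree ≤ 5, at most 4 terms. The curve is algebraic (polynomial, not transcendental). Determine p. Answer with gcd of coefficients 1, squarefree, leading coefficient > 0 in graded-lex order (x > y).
x^3*y + 3*x*y^3 + 3*x - 3

(a) deg p = 4. No degree-3 curve has this shape.
(b) From the axis intercepts and sections: it misses every integer gridline on the y-axis; one x-axis crossing is at x = 1.
(c) Fitting integer coefficients to these (and the overall shape) gives p.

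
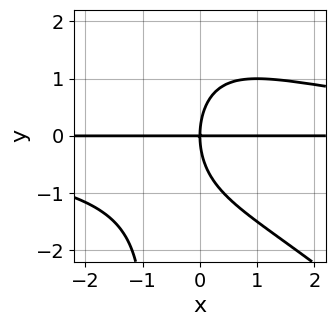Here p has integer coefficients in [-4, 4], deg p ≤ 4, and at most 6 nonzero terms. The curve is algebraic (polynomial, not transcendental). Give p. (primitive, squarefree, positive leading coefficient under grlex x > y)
x^2*y^2 + x*y^3 + y^3 - 3*x*y

(a) Degree: a generic line meets the curve in up to 4 points, so deg p = 4.
(b) Against the integer gridlines: the visible x-axis segment lies entirely on the curve; it crosses the y-axis at the gridline y = 0.
(c) Putting this together gives p.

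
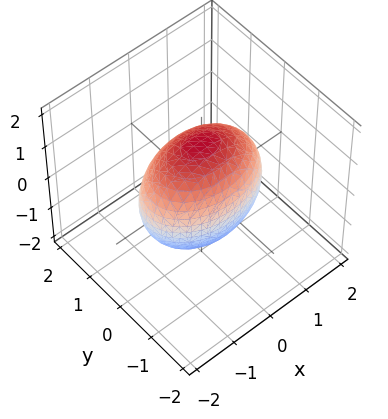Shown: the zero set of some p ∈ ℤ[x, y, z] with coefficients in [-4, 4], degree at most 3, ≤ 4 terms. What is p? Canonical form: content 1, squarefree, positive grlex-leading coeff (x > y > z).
x^2 + 2*y^2 + z^2 - 2

First, the degree is 2 — bounded and convex; a quadric.
Next, symmetries: mirror symmetry y ↦ −y ⇒ only even powers of y; it's symmetric under z → −z, forcing even powers of z; it's symmetric under x → −x, forcing even powers of x.
Next, reading off the gridlines: the y-axis gridline crossings are at y ∈ {-1, 1}.
Finally, assembling these constraints gives the stated polynomial.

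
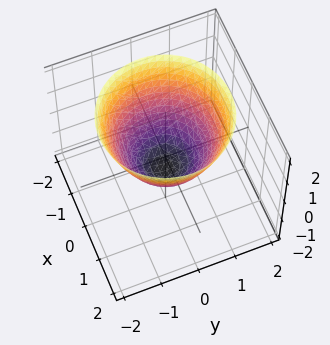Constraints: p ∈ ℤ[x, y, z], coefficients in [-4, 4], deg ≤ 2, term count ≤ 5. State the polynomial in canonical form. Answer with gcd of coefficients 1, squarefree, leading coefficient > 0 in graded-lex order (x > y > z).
3*x^2 + 3*y^2 - 3*z - 2

(a) deg p = 2. The shape is more complex than any degree-1 surface.
(b) Symmetry: the z-axis is an axis of rotation, so x and y enter only as x² + y².
(c) From the visible intercepts: a circular section at z = 1 has radius between 1 and 2.
(d) Fitting integer coefficients to these (and the overall shape) gives p.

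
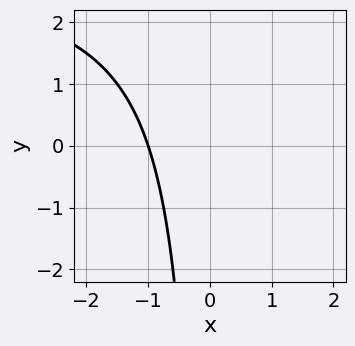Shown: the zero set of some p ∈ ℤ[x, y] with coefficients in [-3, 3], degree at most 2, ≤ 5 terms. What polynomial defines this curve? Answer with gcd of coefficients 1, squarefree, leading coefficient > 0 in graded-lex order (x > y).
x*y - 3*x - 3

1. deg p = 2.
2. Observable constraints: it crosses the x-axis at the gridline x = -1; the curve avoids every integer y-axis point in the box.
3. Putting this together gives p.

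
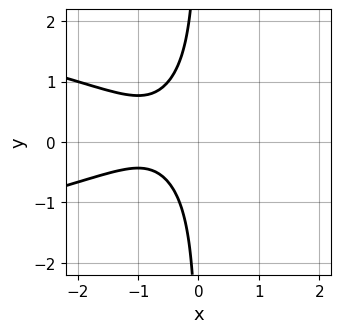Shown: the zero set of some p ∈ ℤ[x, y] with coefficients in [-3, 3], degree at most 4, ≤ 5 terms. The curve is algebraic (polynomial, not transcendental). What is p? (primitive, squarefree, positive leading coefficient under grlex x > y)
3*x*y^2 + 2*x^2 - x*y + 3*x + 2

1. The degree is 3 — a generic line meets the curve in up to 3 points.
2. Against the integer gridlines: no x-intercept at any integer in the box; no y-intercept at any integer in the box.
3. Solving for integer coefficients yields p as stated.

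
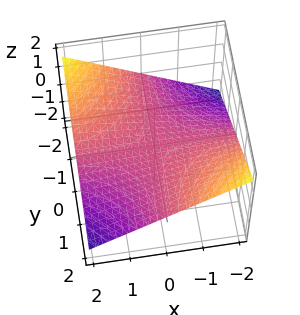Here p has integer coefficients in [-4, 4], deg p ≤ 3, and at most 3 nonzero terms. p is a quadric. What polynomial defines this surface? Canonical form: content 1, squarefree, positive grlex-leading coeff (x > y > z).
x*y + 3*z

1. deg p = 2. A saddle surface; a quadric.
2. Observable constraints: every point of the x-axis in the box is on the surface; it crosses the z-axis at the gridline z = 0.
3. These observations pin down the coefficients. Check: (0, -1, 0) on the y-axis lies on the surface, and p(0, -1, 0) = 0. ✓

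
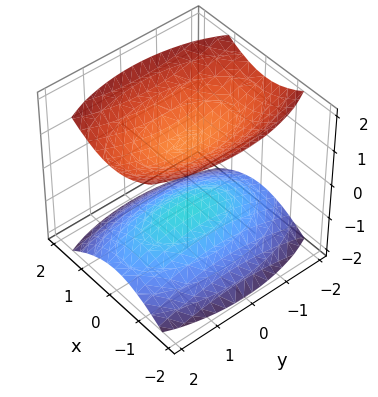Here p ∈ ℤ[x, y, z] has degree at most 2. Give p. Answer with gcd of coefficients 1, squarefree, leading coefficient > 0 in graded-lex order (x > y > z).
3*x^2 + y^2 - 3*z^2 + 3

First, there are 2 components. They look like related sheets of one shape, so recover p as a whole.
Then, deg p = 2. Two sheets facing apart; a quadric.
Then, symmetries: it's symmetric under z → −z, forcing even powers of z; it's symmetric under y → −y, forcing even powers of y; the x ↦ −x reflection is a symmetry, so x appears only in even powers.
Then, from the axis intercepts and sections: no x-intercept at any integer in the box; no y-intercept at any integer in the box; the z-axis gridline crossings are at z ∈ {-1, 1}.
Finally, assembling these constraints gives the stated polynomial.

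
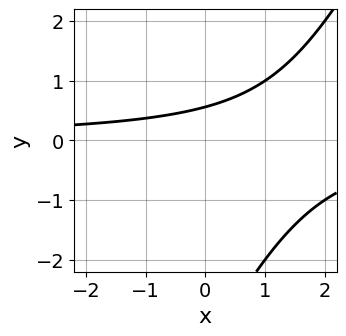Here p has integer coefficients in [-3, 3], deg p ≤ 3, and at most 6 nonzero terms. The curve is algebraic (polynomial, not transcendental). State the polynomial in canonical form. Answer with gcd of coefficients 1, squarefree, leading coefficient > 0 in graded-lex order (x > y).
The degree is 2 — a generic line meets the curve in up to 2 points.
From the visible intercepts: it misses every integer gridline on the x-axis.
Fitting integer coefficients to these (and the overall shape) gives p.

2*x*y - y^2 - 3*y + 2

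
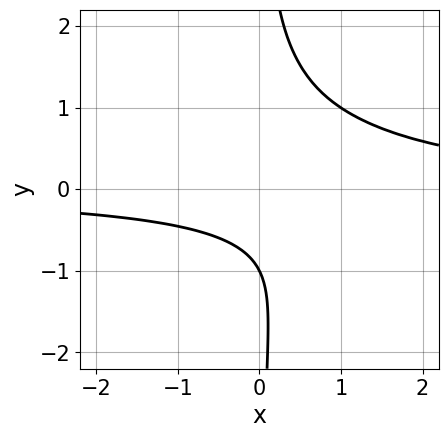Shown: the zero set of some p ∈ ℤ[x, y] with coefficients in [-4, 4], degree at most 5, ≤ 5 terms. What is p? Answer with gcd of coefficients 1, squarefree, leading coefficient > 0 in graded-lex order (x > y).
x*y^3 + x*y - y - 1

First, deg p = 4.
Next, observable constraints: the curve avoids every integer x-axis point in the box; it meets the y-axis at y = -1 (among the integer gridlines).
Finally, solving for integer coefficients yields p as stated.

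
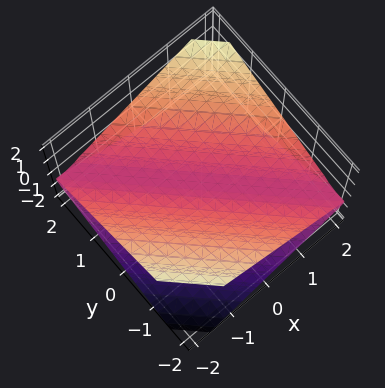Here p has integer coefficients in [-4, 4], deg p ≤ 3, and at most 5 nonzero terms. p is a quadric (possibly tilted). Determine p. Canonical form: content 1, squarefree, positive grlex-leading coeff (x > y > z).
x^2 + 2*x*y + y^2 - 3*z^2

I count 2 distinct pieces. Treating them together as one polynomial.
Degree: no degree-1 surface has this shape, so deg p = 2.
Observable constraints: it crosses the x-axis at the gridline x = 0; it meets the y-axis at y = 0 (among the integer gridlines); it meets the z-axis at z = 0 (among the integer gridlines).
Assembling these constraints gives the stated polynomial.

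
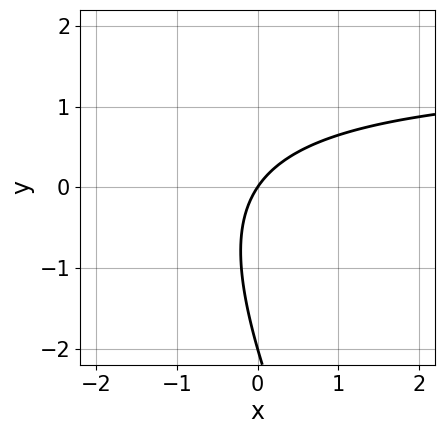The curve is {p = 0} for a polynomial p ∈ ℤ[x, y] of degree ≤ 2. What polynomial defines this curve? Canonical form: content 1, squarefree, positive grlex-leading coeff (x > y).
2*x*y + y^2 - 3*x + 2*y

1. The degree is 2 — no degree-1 curve has this shape.
2. Reading off the gridlines: the y-axis gridline crossings are at y ∈ {-2, 0}; one x-axis crossing is at x = 0.
3. Putting this together gives p.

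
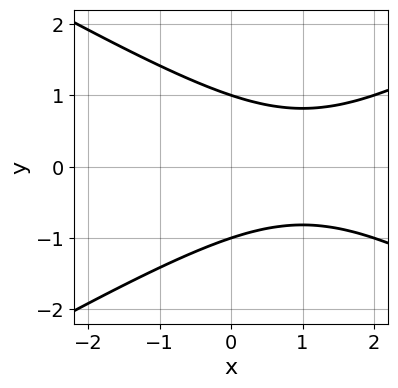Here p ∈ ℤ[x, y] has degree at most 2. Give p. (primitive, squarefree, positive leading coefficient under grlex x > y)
x^2 - 3*y^2 - 2*x + 3

1. Degree: no degree-1 curve has this shape, so deg p = 2.
2. Symmetries: mirror symmetry y ↦ −y ⇒ only even powers of y.
3. From the visible intercepts: the y-axis gridline crossings are at y ∈ {-1, 1}; it misses every integer gridline on the x-axis.
4. Matching integer coefficients to the picture gives p.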